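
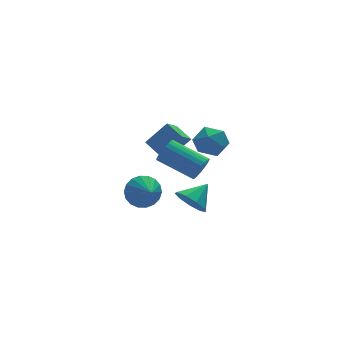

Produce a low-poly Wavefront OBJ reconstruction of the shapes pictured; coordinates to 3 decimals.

v 2.493 -1.978 2.901
v 3.104 -1.263 2.632
v 3.656 -3.037 2.728
v 4.267 -2.322 2.459
v 3.948 -2.371 3.382
v 3.229 -1.717 3.489
v 3.531 -2.583 1.871
v 2.812 -1.929 1.978
v 3.745 -1.637 1.996
v 4.003 -1.506 2.93
v 2.757 -2.794 2.43
v 3.015 -2.663 3.364
v 3.342 3.052 -1.406
v 2.597 2.494 -0.748
v 2.965 4.104 -0.941
v 2.22 3.546 -0.283
v 4.48 2.934 -0.217
v 3.735 2.376 0.441
v 4.103 3.986 0.248
v 3.358 3.428 0.906
v 2.005 -2.931 -0.785
v 2.528 -2.864 -1.563
v 3.095 -2.509 -0.015
v 2.231 -2.305 -1.449
v 1.828 -2.039 -1.024
v 1.508 -2.191 -0.487
v 1.42 -2.689 -0.09
v 1.606 -3.3 -0.018
v 1.978 -3.739 -0.305
v 2.363 -3.8 -0.816
v 2.58 -3.454 -1.313
v 1.471 1.964 -2.852
v 1.907 2.394 -2.049
v 1.509 0.836 -2.268
v 1.469 2.428 -1.955
v 1.031 2.37 -2.038
v 0.681 2.231 -2.283
v 0.486 2.04 -2.64
v 0.487 1.834 -3.039
v 0.683 1.653 -3.401
v 1.035 1.534 -3.655
v 1.473 1.5 -3.749
v 1.911 1.558 -3.665
v 2.261 1.696 -3.421
v 2.456 1.887 -3.063
v 2.455 2.094 -2.664
v 2.259 2.275 -2.302
v 2.296 -3.573 1.836
v 2.719 -3.509 2.402
v 1.428 -2.122 3.21
v 1.004 -2.187 2.644
v 2.823 -3.314 2.234
v 1.532 -1.928 3.043
v 2.847 -3.159 2.006
v 1.555 -1.773 2.814
v 2.786 -3.067 1.752
v 1.495 -1.681 2.56
v 2.651 -3.052 1.51
v 1.36 -1.666 2.319
v 2.462 -3.117 1.318
v 1.171 -1.73 2.127
v 2.248 -3.25 1.205
v 0.956 -1.864 2.014
v 2.041 -3.433 1.188
v 0.749 -2.047 1.996
v 1.872 -3.638 1.27
v 0.581 -2.251 2.078
v 1.768 -3.832 1.437
v 0.477 -2.446 2.246
v 1.745 -3.987 1.666
v 0.453 -2.601 2.474
v 1.805 -4.079 1.92
v 0.514 -2.693 2.728
v 1.94 -4.094 2.161
v 0.649 -2.708 2.97
v 2.129 -4.03 2.353
v 0.838 -2.643 3.162
v 2.344 -3.896 2.466
v 1.052 -2.51 3.275
v 2.551 -3.713 2.484
v 1.259 -2.327 3.292
f 1 12 6
f 1 6 2
f 1 2 8
f 1 8 11
f 1 11 12
f 2 6 10
f 6 12 5
f 12 11 3
f 11 8 7
f 8 2 9
f 4 10 5
f 4 5 3
f 4 3 7
f 4 7 9
f 4 9 10
f 5 10 6
f 3 5 12
f 7 3 11
f 9 7 8
f 10 9 2
f 14 16 13
f 17 14 13
f 13 16 15
f 15 17 13
f 14 20 16
f 18 14 17
f 18 20 14
f 16 20 15
f 19 17 15
f 15 20 19
f 19 18 17
f 20 18 19
f 22 21 24
f 22 24 23
f 24 21 25
f 24 25 23
f 25 21 26
f 25 26 23
f 26 21 27
f 26 27 23
f 27 21 28
f 27 28 23
f 28 21 29
f 28 29 23
f 29 21 30
f 29 30 23
f 30 21 31
f 30 31 23
f 31 21 22
f 31 22 23
f 33 32 35
f 33 35 34
f 35 32 36
f 35 36 34
f 36 32 37
f 36 37 34
f 37 32 38
f 37 38 34
f 38 32 39
f 38 39 34
f 39 32 40
f 39 40 34
f 40 32 41
f 40 41 34
f 41 32 42
f 41 42 34
f 42 32 43
f 42 43 34
f 43 32 44
f 43 44 34
f 44 32 45
f 44 45 34
f 45 32 46
f 45 46 34
f 46 32 47
f 46 47 34
f 47 32 33
f 47 33 34
f 49 48 52
f 49 52 50
f 50 52 53
f 50 53 51
f 52 48 54
f 52 54 53
f 53 54 55
f 53 55 51
f 54 48 56
f 54 56 55
f 55 56 57
f 55 57 51
f 56 48 58
f 56 58 57
f 57 58 59
f 57 59 51
f 58 48 60
f 58 60 59
f 59 60 61
f 59 61 51
f 60 48 62
f 60 62 61
f 61 62 63
f 61 63 51
f 62 48 64
f 62 64 63
f 63 64 65
f 63 65 51
f 64 48 66
f 64 66 65
f 65 66 67
f 65 67 51
f 66 48 68
f 66 68 67
f 67 68 69
f 67 69 51
f 68 48 70
f 68 70 69
f 69 70 71
f 69 71 51
f 70 48 72
f 70 72 71
f 71 72 73
f 71 73 51
f 72 48 74
f 72 74 73
f 73 74 75
f 73 75 51
f 74 48 76
f 74 76 75
f 75 76 77
f 75 77 51
f 76 48 78
f 76 78 77
f 77 78 79
f 77 79 51
f 78 48 80
f 78 80 79
f 79 80 81
f 79 81 51
f 80 48 49
f 80 49 81
f 81 49 50
f 81 50 51



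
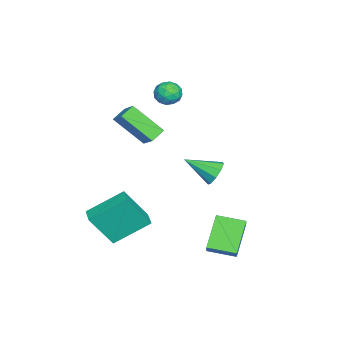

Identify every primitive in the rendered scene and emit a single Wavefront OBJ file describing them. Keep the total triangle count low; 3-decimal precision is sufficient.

v 0.809 1.624 0.496
v 1.191 1.948 1.027
v 0.931 0.156 1.304
v 0.703 1.965 1.133
v 0.265 1.823 0.94
v 0.081 1.587 0.54
v 0.238 1.369 0.119
v 0.662 1.27 -0.125
v 1.155 1.337 -0.079
v 1.486 1.538 0.237
v 1.5 1.779 0.674
v -3.456 -1.353 2.282
v -2.942 -1.36 2.824
v -4.218 -1.96 2.996
v -3.704 -1.967 3.538
v -4.032 -1.325 3.343
v -3.562 -0.95 2.901
v -3.598 -2.37 2.919
v -3.128 -1.995 2.477
v -3.03 -1.988 3.217
v -3.299 -1.343 3.479
v -3.861 -1.977 2.341
v -4.13 -1.332 2.603
v -3.132 -1.303 2.49
v -4.028 -2.017 3.33
v -4.221 -1.64 3.215
v -3.919 -1.644 3.534
v -3.496 -1.063 2.536
v -3.194 -1.066 2.854
v -3.835 -1.046 3.159
v -3.966 -2.254 2.966
v -3.664 -2.257 3.284
v -3.241 -1.676 2.286
v -2.939 -1.68 2.605
v -3.325 -2.274 2.661
v -2.882 -1.676 3.04
v -3.33 -2.033 3.46
v -3.268 -2.27 3.096
v -2.991 -2.05 2.836
v -3.04 -1.297 3.194
v -3.487 -1.654 3.614
v -3.68 -1.277 3.499
v -3.404 -1.056 3.24
v -3.092 -1.666 3.425
v -3.673 -1.666 2.206
v -4.12 -2.023 2.626
v -3.756 -2.264 2.58
v -3.48 -2.043 2.321
v -3.83 -1.287 2.36
v -4.278 -1.644 2.78
v -4.169 -1.27 2.984
v -3.892 -1.05 2.724
v -4.068 -1.654 2.395
v 1.64 -4.376 -2.499
v 0.874 -2.729 -1.348
v 1.198 -3.348 -4.264
v 0.432 -1.701 -3.113
v 2.468 -3.999 -2.487
v 1.702 -2.352 -1.336
v 2.026 -2.971 -4.252
v 1.26 -1.324 -3.101
v 2.384 1.543 -3.788
v 0.924 1.679 -2.548
v 2.338 2.947 -3.997
v 0.878 3.083 -2.757
v 2.942 1.657 -3.143
v 1.482 1.793 -1.903
v 2.896 3.061 -3.352
v 1.436 3.197 -2.112
v -1.274 -2.297 0.682
v -1.403 -3.82 2.078
v -1.942 -1.901 1.053
v -2.07 -3.424 2.448
v -0.49 -1.676 1.432
v -0.618 -3.199 2.827
v -1.157 -1.28 1.802
v -1.286 -2.803 3.198
f 2 1 4
f 2 4 3
f 4 1 5
f 4 5 3
f 5 1 6
f 5 6 3
f 6 1 7
f 6 7 3
f 7 1 8
f 7 8 3
f 8 1 9
f 8 9 3
f 9 1 10
f 9 10 3
f 10 1 11
f 10 11 3
f 11 1 2
f 11 2 3
f 12 49 28
f 49 23 52
f 28 52 17
f 49 52 28
f 12 28 24
f 28 17 29
f 24 29 13
f 28 29 24
f 12 24 33
f 24 13 34
f 33 34 19
f 24 34 33
f 12 33 45
f 33 19 48
f 45 48 22
f 33 48 45
f 12 45 49
f 45 22 53
f 49 53 23
f 45 53 49
f 13 29 40
f 29 17 43
f 40 43 21
f 29 43 40
f 17 52 30
f 52 23 51
f 30 51 16
f 52 51 30
f 23 53 50
f 53 22 46
f 50 46 14
f 53 46 50
f 22 48 47
f 48 19 35
f 47 35 18
f 48 35 47
f 19 34 39
f 34 13 36
f 39 36 20
f 34 36 39
f 15 41 27
f 41 21 42
f 27 42 16
f 41 42 27
f 15 27 25
f 27 16 26
f 25 26 14
f 27 26 25
f 15 25 32
f 25 14 31
f 32 31 18
f 25 31 32
f 15 32 37
f 32 18 38
f 37 38 20
f 32 38 37
f 15 37 41
f 37 20 44
f 41 44 21
f 37 44 41
f 16 42 30
f 42 21 43
f 30 43 17
f 42 43 30
f 14 26 50
f 26 16 51
f 50 51 23
f 26 51 50
f 18 31 47
f 31 14 46
f 47 46 22
f 31 46 47
f 20 38 39
f 38 18 35
f 39 35 19
f 38 35 39
f 21 44 40
f 44 20 36
f 40 36 13
f 44 36 40
f 55 57 54
f 58 55 54
f 54 57 56
f 56 58 54
f 55 61 57
f 59 55 58
f 59 61 55
f 57 61 56
f 60 58 56
f 56 61 60
f 60 59 58
f 61 59 60
f 63 65 62
f 66 63 62
f 62 65 64
f 64 66 62
f 63 69 65
f 67 63 66
f 67 69 63
f 65 69 64
f 68 66 64
f 64 69 68
f 68 67 66
f 69 67 68
f 71 73 70
f 74 71 70
f 70 73 72
f 72 74 70
f 71 77 73
f 75 71 74
f 75 77 71
f 73 77 72
f 76 74 72
f 72 77 76
f 76 75 74
f 77 75 76



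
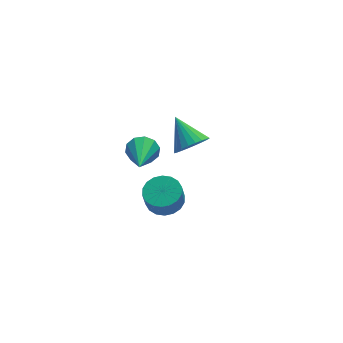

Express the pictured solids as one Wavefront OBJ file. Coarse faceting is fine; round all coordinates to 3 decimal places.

v 2.67 2.115 -0.436
v 3.628 2.208 -0.312
v 2.39 3.585 0.616
v 3.573 2.419 -0.621
v 3.38 2.584 -0.902
v 3.08 2.677 -1.113
v 2.717 2.685 -1.22
v 2.347 2.606 -1.208
v 2.026 2.452 -1.079
v 1.803 2.247 -0.851
v 1.713 2.022 -0.561
v 1.768 1.811 -0.252
v 1.96 1.646 0.029
v 2.261 1.553 0.24
v 2.623 1.545 0.347
v 2.993 1.624 0.335
v 3.314 1.778 0.206
v 3.537 1.983 -0.021
v -0.833 -3.183 1.966
v 0.021 -2.969 2.198
v -0.194 -3.164 3.166
v -1.047 -3.377 2.934
v -0.172 -2.614 2.227
v -0.386 -2.809 3.195
v -0.495 -2.372 2.204
v -0.71 -2.566 3.172
v -0.886 -2.29 2.134
v -1.1 -2.485 3.102
v -1.266 -2.385 2.031
v -1.48 -2.58 2.998
v -1.56 -2.638 1.915
v -1.774 -2.833 2.882
v -1.71 -2.999 1.809
v -1.924 -3.193 2.776
v -1.686 -3.396 1.734
v -1.901 -3.591 2.702
v -1.494 -3.751 1.705
v -1.708 -3.946 2.673
v -1.17 -3.994 1.728
v -1.385 -4.188 2.696
v -0.78 -4.075 1.798
v -0.994 -4.27 2.766
v -0.4 -3.98 1.902
v -0.614 -4.175 2.869
v -0.106 -3.727 2.018
v -0.32 -3.922 2.985
v 0.044 -3.367 2.124
v -0.17 -3.561 3.091
v 0.137 2.165 0.146
v 0.75 2.132 0.734
v -0.737 0.315 0.954
v 0.35 2.408 0.932
v -0.132 2.591 0.831
v -0.511 2.612 0.468
v -0.643 2.462 -0.018
v -0.477 2.198 -0.441
v -0.076 1.923 -0.64
v 0.406 1.74 -0.539
v 0.785 1.719 -0.176
v 0.916 1.869 0.31
f 2 1 4
f 2 4 3
f 4 1 5
f 4 5 3
f 5 1 6
f 5 6 3
f 6 1 7
f 6 7 3
f 7 1 8
f 7 8 3
f 8 1 9
f 8 9 3
f 9 1 10
f 9 10 3
f 10 1 11
f 10 11 3
f 11 1 12
f 11 12 3
f 12 1 13
f 12 13 3
f 13 1 14
f 13 14 3
f 14 1 15
f 14 15 3
f 15 1 16
f 15 16 3
f 16 1 17
f 16 17 3
f 17 1 18
f 17 18 3
f 18 1 2
f 18 2 3
f 20 19 23
f 20 23 21
f 21 23 24
f 21 24 22
f 23 19 25
f 23 25 24
f 24 25 26
f 24 26 22
f 25 19 27
f 25 27 26
f 26 27 28
f 26 28 22
f 27 19 29
f 27 29 28
f 28 29 30
f 28 30 22
f 29 19 31
f 29 31 30
f 30 31 32
f 30 32 22
f 31 19 33
f 31 33 32
f 32 33 34
f 32 34 22
f 33 19 35
f 33 35 34
f 34 35 36
f 34 36 22
f 35 19 37
f 35 37 36
f 36 37 38
f 36 38 22
f 37 19 39
f 37 39 38
f 38 39 40
f 38 40 22
f 39 19 41
f 39 41 40
f 40 41 42
f 40 42 22
f 41 19 43
f 41 43 42
f 42 43 44
f 42 44 22
f 43 19 45
f 43 45 44
f 44 45 46
f 44 46 22
f 45 19 47
f 45 47 46
f 46 47 48
f 46 48 22
f 47 19 20
f 47 20 48
f 48 20 21
f 48 21 22
f 50 49 52
f 50 52 51
f 52 49 53
f 52 53 51
f 53 49 54
f 53 54 51
f 54 49 55
f 54 55 51
f 55 49 56
f 55 56 51
f 56 49 57
f 56 57 51
f 57 49 58
f 57 58 51
f 58 49 59
f 58 59 51
f 59 49 60
f 59 60 51
f 60 49 50
f 60 50 51



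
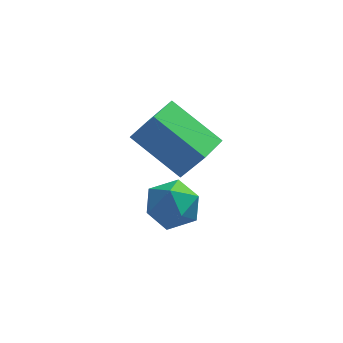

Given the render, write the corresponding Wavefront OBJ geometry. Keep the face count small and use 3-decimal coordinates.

v -4.049 -3.555 3.997
v -3.299 -3.785 5.192
v -3.541 -2.474 3.886
v -2.791 -2.704 5.081
v -2.469 -4.416 2.839
v -1.719 -4.646 4.034
v -1.961 -3.335 2.728
v -1.211 -3.565 3.923
v -3.489 -3.488 1.385
v -3.033 -2.953 0.675
v -2.427 -4.687 1.165
v -1.971 -4.152 0.455
v -1.917 -3.864 1.409
v -2.573 -3.122 1.545
v -2.887 -4.518 0.295
v -3.543 -3.776 0.431
v -2.661 -3.59 0.001
v -2.061 -3.186 0.69
v -3.399 -4.454 1.15
v -2.799 -4.05 1.839
f 2 4 1
f 5 2 1
f 1 4 3
f 3 5 1
f 2 8 4
f 6 2 5
f 6 8 2
f 4 8 3
f 7 5 3
f 3 8 7
f 7 6 5
f 8 6 7
f 9 20 14
f 9 14 10
f 9 10 16
f 9 16 19
f 9 19 20
f 10 14 18
f 14 20 13
f 20 19 11
f 19 16 15
f 16 10 17
f 12 18 13
f 12 13 11
f 12 11 15
f 12 15 17
f 12 17 18
f 13 18 14
f 11 13 20
f 15 11 19
f 17 15 16
f 18 17 10



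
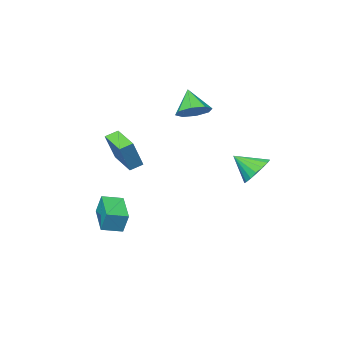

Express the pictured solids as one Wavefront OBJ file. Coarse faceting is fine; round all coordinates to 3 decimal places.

v 0.793 -3.904 -3.961
v 0.694 -3.457 -2.691
v 1.691 -1.999 -4.562
v 1.592 -1.552 -3.293
v 1.948 -4.368 -3.707
v 1.849 -3.921 -2.438
v 2.846 -2.463 -4.309
v 2.747 -2.016 -3.039
v -4.26 2.316 0.068
v -3.59 3.143 0.305
v -3.38 1.304 1.112
v -3.969 3.182 0.662
v -4.414 3.023 0.883
v -4.824 2.702 0.917
v -5.104 2.293 0.757
v -5.192 1.889 0.439
v -5.066 1.582 0.036
v -4.755 1.444 -0.36
v -4.331 1.506 -0.658
v -3.891 1.753 -0.789
v -3.535 2.129 -0.724
v -3.346 2.548 -0.478
v -3.366 2.914 -0.107
v -3.755 -2.939 3.245
v -2.699 -2.922 3.471
v -4.045 -3.941 4.675
v -3.108 -2.298 3.825
v -3.896 -2.049 3.839
v -4.602 -2.322 3.505
v -4.811 -2.956 3.019
v -4.401 -3.581 2.664
v -3.613 -3.83 2.65
v -2.908 -3.557 2.984
v -0.671 -4.991 0.206
v 0.203 -4.687 2.058
v -0.424 -3.114 -0.219
v 0.45 -2.81 1.633
v 0.11 -5.17 -0.133
v 0.984 -4.866 1.719
v 0.357 -3.293 -0.558
v 1.231 -2.989 1.294
f 2 4 1
f 5 2 1
f 1 4 3
f 3 5 1
f 2 8 4
f 6 2 5
f 6 8 2
f 4 8 3
f 7 5 3
f 3 8 7
f 7 6 5
f 8 6 7
f 10 9 12
f 10 12 11
f 12 9 13
f 12 13 11
f 13 9 14
f 13 14 11
f 14 9 15
f 14 15 11
f 15 9 16
f 15 16 11
f 16 9 17
f 16 17 11
f 17 9 18
f 17 18 11
f 18 9 19
f 18 19 11
f 19 9 20
f 19 20 11
f 20 9 21
f 20 21 11
f 21 9 22
f 21 22 11
f 22 9 23
f 22 23 11
f 23 9 10
f 23 10 11
f 25 24 27
f 25 27 26
f 27 24 28
f 27 28 26
f 28 24 29
f 28 29 26
f 29 24 30
f 29 30 26
f 30 24 31
f 30 31 26
f 31 24 32
f 31 32 26
f 32 24 33
f 32 33 26
f 33 24 25
f 33 25 26
f 35 37 34
f 38 35 34
f 34 37 36
f 36 38 34
f 35 41 37
f 39 35 38
f 39 41 35
f 37 41 36
f 40 38 36
f 36 41 40
f 40 39 38
f 41 39 40



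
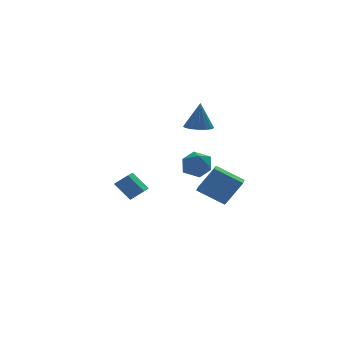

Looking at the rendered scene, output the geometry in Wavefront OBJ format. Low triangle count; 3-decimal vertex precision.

v -4.094 -4.644 -0.579
v -4.849 -3.918 0.564
v -3.354 -3.409 -0.874
v -4.109 -2.683 0.269
v -3.331 -4.937 0.111
v -4.086 -4.211 1.254
v -2.591 -3.702 -0.184
v -3.346 -2.976 0.959
v 3.208 2.773 2.217
v 3.978 3.384 2.101
v 3.392 2.927 4.263
v 3.567 3.69 2.115
v 3.059 3.75 2.157
v 2.592 3.548 2.214
v 2.289 3.138 2.272
v 2.233 2.631 2.316
v 2.438 2.161 2.333
v 2.849 1.856 2.319
v 3.356 1.796 2.277
v 3.824 1.998 2.22
v 4.126 2.407 2.162
v 4.183 2.915 2.118
v 3.82 -0.227 -3.682
v 2.259 0.761 -2.563
v 4.442 1.008 -3.904
v 2.881 1.995 -2.785
v 4.959 -0.475 -1.875
v 3.398 0.512 -0.756
v 5.581 0.759 -2.097
v 4.02 1.747 -0.978
v 1.512 -0.698 1.377
v 2.111 -0.416 0.468
v 0.849 -2.144 0.492
v 1.448 -1.862 -0.417
v 1.971 -2.23 0.508
v 2.381 -1.337 1.055
v 0.579 -1.223 -0.095
v 0.989 -0.33 0.452
v 1.534 -0.74 -0.442
v 2.394 -1.363 -0.07
v 0.566 -1.197 1.03
v 1.426 -1.82 1.402
f 2 4 1
f 5 2 1
f 1 4 3
f 3 5 1
f 2 8 4
f 6 2 5
f 6 8 2
f 4 8 3
f 7 5 3
f 3 8 7
f 7 6 5
f 8 6 7
f 10 9 12
f 10 12 11
f 12 9 13
f 12 13 11
f 13 9 14
f 13 14 11
f 14 9 15
f 14 15 11
f 15 9 16
f 15 16 11
f 16 9 17
f 16 17 11
f 17 9 18
f 17 18 11
f 18 9 19
f 18 19 11
f 19 9 20
f 19 20 11
f 20 9 21
f 20 21 11
f 21 9 22
f 21 22 11
f 22 9 10
f 22 10 11
f 24 26 23
f 27 24 23
f 23 26 25
f 25 27 23
f 24 30 26
f 28 24 27
f 28 30 24
f 26 30 25
f 29 27 25
f 25 30 29
f 29 28 27
f 30 28 29
f 31 42 36
f 31 36 32
f 31 32 38
f 31 38 41
f 31 41 42
f 32 36 40
f 36 42 35
f 42 41 33
f 41 38 37
f 38 32 39
f 34 40 35
f 34 35 33
f 34 33 37
f 34 37 39
f 34 39 40
f 35 40 36
f 33 35 42
f 37 33 41
f 39 37 38
f 40 39 32



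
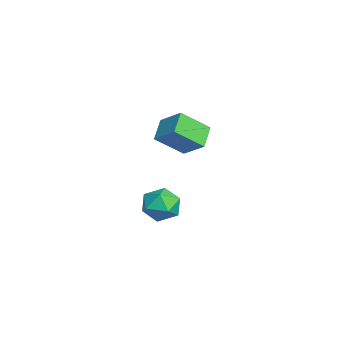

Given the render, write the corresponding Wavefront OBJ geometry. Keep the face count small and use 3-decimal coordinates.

v 2.531 2.758 -3.399
v 3.002 2.4 -2.943
v 1.638 2.02 -3.057
v 2.109 1.662 -2.601
v 1.9 2.363 -2.448
v 2.452 2.819 -2.659
v 2.188 1.601 -3.341
v 2.74 2.057 -3.552
v 2.789 1.685 -2.906
v 2.612 2.156 -2.355
v 2.028 2.264 -3.645
v 1.851 2.735 -3.094
v 2.643 3.124 0.363
v 2.831 2.172 1.135
v 3.243 3.719 0.951
v 3.43 2.768 1.724
v 3.37 2.872 -0.124
v 3.557 1.921 0.649
v 3.969 3.468 0.465
v 4.157 2.516 1.237
f 1 12 6
f 1 6 2
f 1 2 8
f 1 8 11
f 1 11 12
f 2 6 10
f 6 12 5
f 12 11 3
f 11 8 7
f 8 2 9
f 4 10 5
f 4 5 3
f 4 3 7
f 4 7 9
f 4 9 10
f 5 10 6
f 3 5 12
f 7 3 11
f 9 7 8
f 10 9 2
f 14 16 13
f 17 14 13
f 13 16 15
f 15 17 13
f 14 20 16
f 18 14 17
f 18 20 14
f 16 20 15
f 19 17 15
f 15 20 19
f 19 18 17
f 20 18 19



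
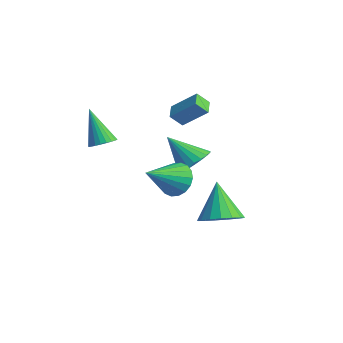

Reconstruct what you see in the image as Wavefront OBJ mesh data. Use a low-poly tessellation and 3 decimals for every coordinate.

v 0.676 0.942 -3.342
v 1.491 1.366 -2.973
v -0.296 1.378 -1.698
v 1.271 1.72 -3.198
v 0.914 1.896 -3.455
v 0.503 1.853 -3.687
v 0.131 1.602 -3.84
v -0.115 1.199 -3.879
v -0.18 0.737 -3.795
v -0.049 0.322 -3.607
v 0.248 0.049 -3.359
v 0.643 -0.019 -3.107
v 1.046 0.132 -2.909
v 1.364 0.469 -2.81
v 1.525 0.914 -2.833
v -4.613 1.924 0.806
v -3.717 2.653 1.763
v -4.419 2.451 0.223
v -3.523 3.18 1.18
v -3.977 1.44 0.58
v -3.081 2.169 1.537
v -3.783 1.967 -0.003
v -2.887 2.696 0.954
v -3.365 2.322 -2.199
v -2.759 2.562 -1.564
v -4.435 1.598 -0.901
v -2.982 2.867 -1.579
v -3.272 3.077 -1.7
v -3.578 3.157 -1.908
v -3.847 3.093 -2.166
v -4.033 2.895 -2.43
v -4.104 2.598 -2.653
v -4.047 2.253 -2.798
v -3.871 1.92 -2.84
v -3.609 1.657 -2.77
v -3.304 1.508 -2.602
v -3.01 1.5 -2.364
v -2.778 1.634 -2.097
v -2.647 1.887 -1.848
v -2.64 2.215 -1.66
v -2.712 -2.629 0.665
v -2.251 -2.296 0.936
v -3.608 -2.731 2.315
v -2.403 -2.117 0.865
v -2.603 -2.016 0.763
v -2.819 -2.008 0.646
v -3.019 -2.095 0.532
v -3.172 -2.263 0.438
v -3.255 -2.487 0.379
v -3.255 -2.732 0.364
v -3.173 -2.962 0.394
v -3.021 -3.141 0.466
v -2.821 -3.242 0.568
v -2.605 -3.249 0.685
v -2.405 -3.163 0.799
v -2.252 -2.995 0.892
v -2.169 -2.771 0.951
v -2.168 -2.526 0.967
v 1.449 -1.762 0.182
v 2.246 -1.837 -0.132
v 1.671 -3.318 1.118
v 2.3 -1.636 0.189
v 2.185 -1.46 0.509
v 1.924 -1.344 0.764
v 1.57 -1.31 0.904
v 1.191 -1.366 0.901
v 0.863 -1.501 0.755
v 0.652 -1.687 0.496
v 0.598 -1.887 0.175
v 0.713 -2.063 -0.145
v 0.973 -2.18 -0.4
v 1.328 -2.213 -0.54
v 1.707 -2.157 -0.537
v 2.034 -2.023 -0.391
f 2 1 4
f 2 4 3
f 4 1 5
f 4 5 3
f 5 1 6
f 5 6 3
f 6 1 7
f 6 7 3
f 7 1 8
f 7 8 3
f 8 1 9
f 8 9 3
f 9 1 10
f 9 10 3
f 10 1 11
f 10 11 3
f 11 1 12
f 11 12 3
f 12 1 13
f 12 13 3
f 13 1 14
f 13 14 3
f 14 1 15
f 14 15 3
f 15 1 2
f 15 2 3
f 17 19 16
f 20 17 16
f 16 19 18
f 18 20 16
f 17 23 19
f 21 17 20
f 21 23 17
f 19 23 18
f 22 20 18
f 18 23 22
f 22 21 20
f 23 21 22
f 25 24 27
f 25 27 26
f 27 24 28
f 27 28 26
f 28 24 29
f 28 29 26
f 29 24 30
f 29 30 26
f 30 24 31
f 30 31 26
f 31 24 32
f 31 32 26
f 32 24 33
f 32 33 26
f 33 24 34
f 33 34 26
f 34 24 35
f 34 35 26
f 35 24 36
f 35 36 26
f 36 24 37
f 36 37 26
f 37 24 38
f 37 38 26
f 38 24 39
f 38 39 26
f 39 24 40
f 39 40 26
f 40 24 25
f 40 25 26
f 42 41 44
f 42 44 43
f 44 41 45
f 44 45 43
f 45 41 46
f 45 46 43
f 46 41 47
f 46 47 43
f 47 41 48
f 47 48 43
f 48 41 49
f 48 49 43
f 49 41 50
f 49 50 43
f 50 41 51
f 50 51 43
f 51 41 52
f 51 52 43
f 52 41 53
f 52 53 43
f 53 41 54
f 53 54 43
f 54 41 55
f 54 55 43
f 55 41 56
f 55 56 43
f 56 41 57
f 56 57 43
f 57 41 58
f 57 58 43
f 58 41 42
f 58 42 43
f 60 59 62
f 60 62 61
f 62 59 63
f 62 63 61
f 63 59 64
f 63 64 61
f 64 59 65
f 64 65 61
f 65 59 66
f 65 66 61
f 66 59 67
f 66 67 61
f 67 59 68
f 67 68 61
f 68 59 69
f 68 69 61
f 69 59 70
f 69 70 61
f 70 59 71
f 70 71 61
f 71 59 72
f 71 72 61
f 72 59 73
f 72 73 61
f 73 59 74
f 73 74 61
f 74 59 60
f 74 60 61



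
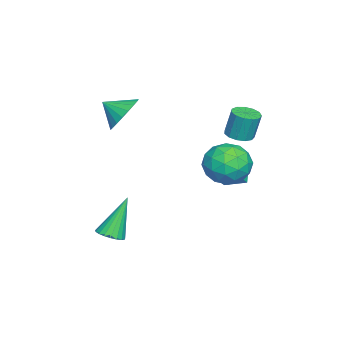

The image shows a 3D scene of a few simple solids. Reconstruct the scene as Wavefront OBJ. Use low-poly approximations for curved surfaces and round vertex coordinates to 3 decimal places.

v 0.373 4.271 -0.129
v 1.292 4.148 -0.688
v 0.708 2.792 0.748
v 1.627 2.669 0.189
v 1.535 3.472 0.91
v 1.328 4.386 0.368
v 0.672 2.554 -0.308
v 0.465 3.468 -0.85
v 1.477 3.087 -0.798
v 2.011 3.654 -0.046
v -0.011 3.286 0.106
v 0.523 3.853 0.858
v 0.803 4.34 -0.486
v 1.197 2.6 0.546
v 1.143 3.072 0.969
v 1.683 3 0.641
v 0.824 4.479 0.135
v 1.365 4.407 -0.193
v 1.507 4.009 0.746
v 0.635 2.533 0.253
v 1.176 2.461 -0.075
v 0.317 3.94 -0.581
v 0.857 3.868 -0.909
v 0.493 2.931 -0.686
v 1.452 3.644 -0.879
v 1.649 2.774 -0.363
v 1.088 2.706 -0.656
v 0.966 3.244 -0.974
v 1.766 3.977 -0.436
v 1.963 3.107 0.079
v 1.908 3.579 0.503
v 1.787 4.117 0.184
v 1.875 3.353 -0.501
v 0.037 3.833 -0.019
v 0.234 2.963 0.496
v 0.213 2.823 -0.124
v 0.092 3.361 -0.443
v 0.351 4.166 0.423
v 0.548 3.296 0.939
v 1.034 3.696 1.034
v 0.912 4.234 0.716
v 0.125 3.587 0.561
v 2.673 -0.895 -3.825
v 3.257 -0.951 -3.571
v 1.927 -0.385 -1.995
v 3.253 -0.695 -3.644
v 3.149 -0.474 -3.748
v 2.962 -0.325 -3.865
v 2.725 -0.275 -3.976
v 2.479 -0.332 -4.06
v 2.267 -0.486 -4.104
v 2.124 -0.711 -4.099
v 2.077 -0.968 -4.047
v 2.133 -1.212 -3.956
v 2.282 -1.401 -3.843
v 2.498 -1.502 -3.727
v 2.745 -1.499 -3.627
v 2.979 -1.391 -3.562
v 3.161 -1.197 -3.542
v -0.898 -1.376 1.233
v -0.205 -0.984 1.822
v -0.882 -2.324 1.847
v -0.552 -0.868 2.01
v -0.96 -0.84 2.063
v -1.356 -0.904 1.973
v -1.673 -1.05 1.755
v -1.856 -1.253 1.447
v -1.874 -1.476 1.102
v -1.722 -1.682 0.779
v -1.428 -1.836 0.535
v -1.042 -1.909 0.412
v -0.631 -1.891 0.431
v -0.267 -1.783 0.588
v -0.011 -1.605 0.857
v 0.091 -1.387 1.191
v 0.023 -1.167 1.532
v -3.256 2.338 -2.482
v -2.524 1.964 -1.594
v -3.167 3.345 -2.132
v -2.435 2.971 -1.243
v -2.385 2.489 -3.137
v -1.653 2.115 -2.248
v -2.296 3.496 -2.786
v -1.564 3.122 -1.898
v -1.848 3.237 0.251
v -1.337 3.615 0.176
v -1.361 3.901 1.454
v -1.872 3.523 1.529
v -1.626 3.824 0.124
v -1.65 4.109 1.402
v -1.986 3.847 0.112
v -2.01 4.132 1.391
v -2.302 3.676 0.144
v -2.326 3.961 1.423
v -2.474 3.366 0.21
v -2.498 3.651 1.489
v -2.447 3.015 0.289
v -2.471 3.3 1.568
v -2.23 2.735 0.356
v -2.254 3.02 1.634
v -1.891 2.614 0.389
v -1.916 2.899 1.667
v -1.539 2.691 0.378
v -1.563 2.977 1.657
v -1.285 2.942 0.327
v -1.309 3.227 1.606
v -1.21 3.287 0.252
v -1.234 3.572 1.53
f 1 38 17
f 38 12 41
f 17 41 6
f 38 41 17
f 1 17 13
f 17 6 18
f 13 18 2
f 17 18 13
f 1 13 22
f 13 2 23
f 22 23 8
f 13 23 22
f 1 22 34
f 22 8 37
f 34 37 11
f 22 37 34
f 1 34 38
f 34 11 42
f 38 42 12
f 34 42 38
f 2 18 29
f 18 6 32
f 29 32 10
f 18 32 29
f 6 41 19
f 41 12 40
f 19 40 5
f 41 40 19
f 12 42 39
f 42 11 35
f 39 35 3
f 42 35 39
f 11 37 36
f 37 8 24
f 36 24 7
f 37 24 36
f 8 23 28
f 23 2 25
f 28 25 9
f 23 25 28
f 4 30 16
f 30 10 31
f 16 31 5
f 30 31 16
f 4 16 14
f 16 5 15
f 14 15 3
f 16 15 14
f 4 14 21
f 14 3 20
f 21 20 7
f 14 20 21
f 4 21 26
f 21 7 27
f 26 27 9
f 21 27 26
f 4 26 30
f 26 9 33
f 30 33 10
f 26 33 30
f 5 31 19
f 31 10 32
f 19 32 6
f 31 32 19
f 3 15 39
f 15 5 40
f 39 40 12
f 15 40 39
f 7 20 36
f 20 3 35
f 36 35 11
f 20 35 36
f 9 27 28
f 27 7 24
f 28 24 8
f 27 24 28
f 10 33 29
f 33 9 25
f 29 25 2
f 33 25 29
f 44 43 46
f 44 46 45
f 46 43 47
f 46 47 45
f 47 43 48
f 47 48 45
f 48 43 49
f 48 49 45
f 49 43 50
f 49 50 45
f 50 43 51
f 50 51 45
f 51 43 52
f 51 52 45
f 52 43 53
f 52 53 45
f 53 43 54
f 53 54 45
f 54 43 55
f 54 55 45
f 55 43 56
f 55 56 45
f 56 43 57
f 56 57 45
f 57 43 58
f 57 58 45
f 58 43 59
f 58 59 45
f 59 43 44
f 59 44 45
f 61 60 63
f 61 63 62
f 63 60 64
f 63 64 62
f 64 60 65
f 64 65 62
f 65 60 66
f 65 66 62
f 66 60 67
f 66 67 62
f 67 60 68
f 67 68 62
f 68 60 69
f 68 69 62
f 69 60 70
f 69 70 62
f 70 60 71
f 70 71 62
f 71 60 72
f 71 72 62
f 72 60 73
f 72 73 62
f 73 60 74
f 73 74 62
f 74 60 75
f 74 75 62
f 75 60 76
f 75 76 62
f 76 60 61
f 76 61 62
f 78 80 77
f 81 78 77
f 77 80 79
f 79 81 77
f 78 84 80
f 82 78 81
f 82 84 78
f 80 84 79
f 83 81 79
f 79 84 83
f 83 82 81
f 84 82 83
f 86 85 89
f 86 89 87
f 87 89 90
f 87 90 88
f 89 85 91
f 89 91 90
f 90 91 92
f 90 92 88
f 91 85 93
f 91 93 92
f 92 93 94
f 92 94 88
f 93 85 95
f 93 95 94
f 94 95 96
f 94 96 88
f 95 85 97
f 95 97 96
f 96 97 98
f 96 98 88
f 97 85 99
f 97 99 98
f 98 99 100
f 98 100 88
f 99 85 101
f 99 101 100
f 100 101 102
f 100 102 88
f 101 85 103
f 101 103 102
f 102 103 104
f 102 104 88
f 103 85 105
f 103 105 104
f 104 105 106
f 104 106 88
f 105 85 107
f 105 107 106
f 106 107 108
f 106 108 88
f 107 85 86
f 107 86 108
f 108 86 87
f 108 87 88



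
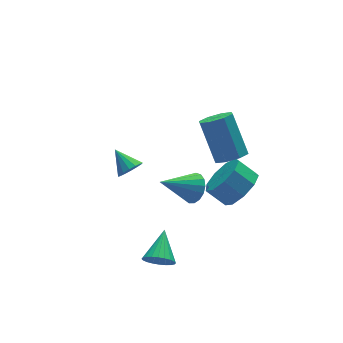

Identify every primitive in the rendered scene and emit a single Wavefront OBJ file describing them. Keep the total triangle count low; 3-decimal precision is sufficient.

v 3.346 -1.643 1.769
v 3.818 -1.191 1.443
v 3.726 0.015 2.986
v 3.254 -0.437 3.311
v 3.287 -1.072 1.318
v 3.195 0.134 2.861
v 2.79 -1.287 1.457
v 2.698 -0.081 3
v 2.619 -1.711 1.779
v 2.527 -0.505 3.321
v 2.874 -2.095 2.094
v 2.782 -0.889 3.637
v 3.405 -2.214 2.219
v 3.313 -1.008 3.762
v 3.902 -1.999 2.08
v 3.81 -0.793 3.623
v 4.073 -1.575 1.759
v 3.981 -0.369 3.301
v 3.484 -2.299 0.205
v 4.057 -1.531 0
v 3.488 -0.933 0.649
v 2.916 -1.701 0.855
v 3.543 -1.554 -0.429
v 2.974 -0.956 0.22
v 3.001 -1.926 -0.561
v 2.432 -1.328 0.088
v 2.685 -2.472 -0.335
v 2.117 -1.875 0.315
v 2.744 -2.938 0.144
v 2.175 -2.34 0.794
v 3.149 -3.104 0.652
v 2.58 -2.506 1.301
v 3.711 -2.893 0.951
v 3.142 -2.296 1.6
v 4.167 -2.405 0.901
v 3.598 -1.807 1.55
v 4.304 -1.867 0.525
v 3.735 -1.269 1.175
v -0.561 -3.168 -1.82
v -0.275 -3.624 -1.42
v 0.201 -2.112 -1.16
v -0.107 -3.619 -1.621
v -0.008 -3.546 -1.852
v 0.006 -3.416 -2.078
v -0.066 -3.248 -2.264
v -0.213 -3.067 -2.383
v -0.413 -2.902 -2.417
v -0.635 -2.778 -2.359
v -0.847 -2.713 -2.219
v -1.014 -2.717 -2.019
v -1.113 -2.79 -1.788
v -1.127 -2.921 -1.562
v -1.056 -3.089 -1.375
v -0.909 -3.27 -1.256
v -0.708 -3.435 -1.223
v -0.486 -3.559 -1.281
v 0.665 2.071 -1.321
v 1.038 1.887 -0.889
v 0.415 3.029 -0.699
v 1.214 2.057 -1.08
v 1.243 2.231 -1.336
v 1.117 2.362 -1.588
v 0.87 2.415 -1.768
v 0.568 2.375 -1.829
v 0.292 2.255 -1.754
v 0.116 2.085 -1.563
v 0.087 1.911 -1.307
v 0.213 1.78 -1.055
v 0.46 1.727 -0.875
v 0.762 1.766 -0.814
v 1.631 -1.789 0.644
v 1.957 -1.319 1.065
v 0.229 -1.651 1.576
v 1.816 -1.127 0.823
v 1.632 -1.086 0.54
v 1.448 -1.207 0.281
v 1.306 -1.46 0.105
v 1.238 -1.789 0.053
v 1.261 -2.118 0.135
v 1.369 -2.371 0.335
v 1.536 -2.491 0.605
v 1.726 -2.45 0.884
v 1.894 -2.258 1.108
v 2.002 -1.958 1.226
v 2.024 -1.619 1.21
f 2 1 5
f 2 5 3
f 3 5 6
f 3 6 4
f 5 1 7
f 5 7 6
f 6 7 8
f 6 8 4
f 7 1 9
f 7 9 8
f 8 9 10
f 8 10 4
f 9 1 11
f 9 11 10
f 10 11 12
f 10 12 4
f 11 1 13
f 11 13 12
f 12 13 14
f 12 14 4
f 13 1 15
f 13 15 14
f 14 15 16
f 14 16 4
f 15 1 17
f 15 17 16
f 16 17 18
f 16 18 4
f 17 1 2
f 17 2 18
f 18 2 3
f 18 3 4
f 20 19 23
f 20 23 21
f 21 23 24
f 21 24 22
f 23 19 25
f 23 25 24
f 24 25 26
f 24 26 22
f 25 19 27
f 25 27 26
f 26 27 28
f 26 28 22
f 27 19 29
f 27 29 28
f 28 29 30
f 28 30 22
f 29 19 31
f 29 31 30
f 30 31 32
f 30 32 22
f 31 19 33
f 31 33 32
f 32 33 34
f 32 34 22
f 33 19 35
f 33 35 34
f 34 35 36
f 34 36 22
f 35 19 37
f 35 37 36
f 36 37 38
f 36 38 22
f 37 19 20
f 37 20 38
f 38 20 21
f 38 21 22
f 40 39 42
f 40 42 41
f 42 39 43
f 42 43 41
f 43 39 44
f 43 44 41
f 44 39 45
f 44 45 41
f 45 39 46
f 45 46 41
f 46 39 47
f 46 47 41
f 47 39 48
f 47 48 41
f 48 39 49
f 48 49 41
f 49 39 50
f 49 50 41
f 50 39 51
f 50 51 41
f 51 39 52
f 51 52 41
f 52 39 53
f 52 53 41
f 53 39 54
f 53 54 41
f 54 39 55
f 54 55 41
f 55 39 56
f 55 56 41
f 56 39 40
f 56 40 41
f 58 57 60
f 58 60 59
f 60 57 61
f 60 61 59
f 61 57 62
f 61 62 59
f 62 57 63
f 62 63 59
f 63 57 64
f 63 64 59
f 64 57 65
f 64 65 59
f 65 57 66
f 65 66 59
f 66 57 67
f 66 67 59
f 67 57 68
f 67 68 59
f 68 57 69
f 68 69 59
f 69 57 70
f 69 70 59
f 70 57 58
f 70 58 59
f 72 71 74
f 72 74 73
f 74 71 75
f 74 75 73
f 75 71 76
f 75 76 73
f 76 71 77
f 76 77 73
f 77 71 78
f 77 78 73
f 78 71 79
f 78 79 73
f 79 71 80
f 79 80 73
f 80 71 81
f 80 81 73
f 81 71 82
f 81 82 73
f 82 71 83
f 82 83 73
f 83 71 84
f 83 84 73
f 84 71 85
f 84 85 73
f 85 71 72
f 85 72 73



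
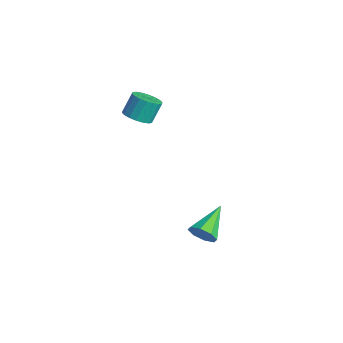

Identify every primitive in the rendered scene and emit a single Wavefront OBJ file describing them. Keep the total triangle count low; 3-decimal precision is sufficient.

v 3.621 -0.869 -2.971
v 4.215 -0.722 -2.52
v 2.659 0.609 -2.189
v 4.243 -0.436 -3.026
v 3.907 -0.404 -3.5
v 3.403 -0.645 -3.664
v 3.027 -1.017 -3.422
v 2.999 -1.303 -2.916
v 3.336 -1.335 -2.443
v 3.839 -1.094 -2.279
v -0.843 -1.974 2.673
v -0.487 -2.538 3.057
v -0.642 -1.931 4.092
v -0.997 -1.366 3.707
v -0.229 -2.329 2.973
v -0.384 -1.722 4.008
v -0.093 -2.05 2.829
v -0.247 -1.442 3.864
v -0.105 -1.755 2.655
v -0.259 -1.148 3.689
v -0.263 -1.504 2.483
v -0.417 -0.896 3.518
v -0.536 -1.346 2.35
v -0.69 -0.738 3.385
v -0.87 -1.312 2.28
v -1.024 -0.704 3.315
v -1.198 -1.409 2.288
v -1.353 -0.802 3.323
v -1.456 -1.618 2.372
v -1.611 -1.011 3.407
v -1.593 -1.898 2.516
v -1.747 -1.29 3.551
v -1.581 -2.192 2.691
v -1.735 -1.585 3.725
v -1.423 -2.444 2.862
v -1.577 -1.836 3.897
v -1.15 -2.602 2.995
v -1.304 -1.994 4.03
v -0.816 -2.636 3.065
v -0.97 -2.028 4.1
f 2 1 4
f 2 4 3
f 4 1 5
f 4 5 3
f 5 1 6
f 5 6 3
f 6 1 7
f 6 7 3
f 7 1 8
f 7 8 3
f 8 1 9
f 8 9 3
f 9 1 10
f 9 10 3
f 10 1 2
f 10 2 3
f 12 11 15
f 12 15 13
f 13 15 16
f 13 16 14
f 15 11 17
f 15 17 16
f 16 17 18
f 16 18 14
f 17 11 19
f 17 19 18
f 18 19 20
f 18 20 14
f 19 11 21
f 19 21 20
f 20 21 22
f 20 22 14
f 21 11 23
f 21 23 22
f 22 23 24
f 22 24 14
f 23 11 25
f 23 25 24
f 24 25 26
f 24 26 14
f 25 11 27
f 25 27 26
f 26 27 28
f 26 28 14
f 27 11 29
f 27 29 28
f 28 29 30
f 28 30 14
f 29 11 31
f 29 31 30
f 30 31 32
f 30 32 14
f 31 11 33
f 31 33 32
f 32 33 34
f 32 34 14
f 33 11 35
f 33 35 34
f 34 35 36
f 34 36 14
f 35 11 37
f 35 37 36
f 36 37 38
f 36 38 14
f 37 11 39
f 37 39 38
f 38 39 40
f 38 40 14
f 39 11 12
f 39 12 40
f 40 12 13
f 40 13 14



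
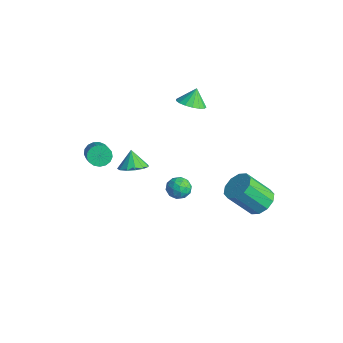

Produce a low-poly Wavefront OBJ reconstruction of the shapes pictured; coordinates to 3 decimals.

v 1.462 -0.418 -0.963
v 2.036 0.044 -1.21
v 2.244 -1.404 -0.99
v 2.818 -0.942 -1.237
v 2.546 -0.871 -0.512
v 2.063 -0.261 -0.495
v 2.217 -1.099 -1.705
v 1.734 -0.489 -1.688
v 2.503 -0.376 -1.669
v 2.707 -0.235 -0.931
v 1.573 -1.125 -1.269
v 1.777 -0.984 -0.531
v 1.68 -0.1 -1.084
v 2.6 -1.26 -1.116
v 2.44 -1.218 -0.69
v 2.778 -0.946 -0.835
v 1.696 -0.28 -0.664
v 2.034 -0.008 -0.809
v 2.334 -0.546 -0.398
v 2.246 -1.352 -1.391
v 2.584 -1.08 -1.536
v 1.502 -0.414 -1.365
v 1.84 -0.142 -1.51
v 1.946 -0.814 -1.802
v 2.292 -0.076 -1.499
v 2.752 -0.655 -1.515
v 2.399 -0.747 -1.79
v 2.115 -0.389 -1.78
v 2.412 0.007 -1.065
v 2.872 -0.572 -1.081
v 2.712 -0.531 -0.655
v 2.428 -0.172 -0.645
v 2.687 -0.24 -1.335
v 1.408 -0.788 -1.119
v 1.868 -1.367 -1.135
v 1.852 -1.188 -1.555
v 1.568 -0.829 -1.545
v 1.528 -0.705 -0.685
v 1.988 -1.284 -0.701
v 2.165 -0.971 -0.42
v 1.881 -0.613 -0.41
v 1.593 -1.12 -0.865
v -0.813 -1.924 -0.983
v -0.348 -2.602 -0.592
v -1.387 -1.716 0.063
v -0.069 -2.177 -0.524
v -0.027 -1.671 -0.601
v -0.234 -1.246 -0.799
v -0.625 -1.036 -1.056
v -1.076 -1.108 -1.289
v -1.444 -1.439 -1.425
v -1.611 -1.924 -1.42
v -1.525 -2.408 -1.277
v -1.213 -2.739 -1.04
v -0.774 -2.811 -0.785
v -3.414 3.513 0.422
v -2.637 3.139 0.796
v -3.646 4.047 1.438
v -2.496 3.529 0.623
v -2.565 3.916 0.404
v -2.829 4.211 0.189
v -3.227 4.345 0.028
v -3.667 4.29 -0.043
v -4.05 4.056 -0.008
v -4.287 3.698 0.126
v -4.324 3.297 0.328
v -4.153 2.946 0.552
v -3.812 2.725 0.746
v -3.381 2.685 0.865
v -2.957 2.834 0.884
v 4.269 3.464 -2.684
v 5.029 2.855 -2.859
v 4.412 1.627 -1.272
v 3.651 2.236 -1.096
v 5.215 3.279 -2.459
v 4.598 2.051 -0.871
v 5.039 3.774 -2.144
v 4.422 2.546 -0.557
v 4.569 4.15 -2.036
v 3.951 2.922 -0.449
v 3.984 4.264 -2.175
v 3.367 3.036 -0.588
v 3.508 4.073 -2.508
v 2.891 2.845 -0.921
v 3.322 3.649 -2.909
v 2.705 2.421 -1.321
v 3.498 3.154 -3.223
v 2.881 1.926 -1.636
v 3.969 2.778 -3.331
v 3.351 1.55 -1.744
v 4.553 2.664 -3.192
v 3.936 1.436 -1.605
v -3.684 -2.723 -1.503
v -3.208 -2.596 -2.055
v -1.72 -3.19 -0.909
v -2.196 -3.317 -0.357
v -3.219 -2.288 -1.881
v -1.731 -2.882 -0.734
v -3.337 -2.079 -1.619
v -1.849 -2.674 -0.473
v -3.535 -2.019 -1.332
v -2.047 -2.613 -0.185
v -3.766 -2.119 -1.083
v -2.278 -2.713 0.063
v -3.979 -2.358 -0.931
v -2.491 -2.952 0.215
v -4.124 -2.68 -0.91
v -2.636 -3.275 0.236
v -4.168 -3.012 -1.025
v -2.681 -3.607 0.122
v -4.102 -3.278 -1.249
v -2.614 -3.873 -0.103
v -3.939 -3.417 -1.532
v -2.452 -4.011 -0.385
v -3.718 -3.396 -1.808
v -2.231 -3.991 -0.661
v -3.49 -3.222 -2.014
v -2.002 -3.816 -0.868
v -3.305 -2.933 -2.103
v -1.818 -3.527 -0.957
f 1 38 17
f 38 12 41
f 17 41 6
f 38 41 17
f 1 17 13
f 17 6 18
f 13 18 2
f 17 18 13
f 1 13 22
f 13 2 23
f 22 23 8
f 13 23 22
f 1 22 34
f 22 8 37
f 34 37 11
f 22 37 34
f 1 34 38
f 34 11 42
f 38 42 12
f 34 42 38
f 2 18 29
f 18 6 32
f 29 32 10
f 18 32 29
f 6 41 19
f 41 12 40
f 19 40 5
f 41 40 19
f 12 42 39
f 42 11 35
f 39 35 3
f 42 35 39
f 11 37 36
f 37 8 24
f 36 24 7
f 37 24 36
f 8 23 28
f 23 2 25
f 28 25 9
f 23 25 28
f 4 30 16
f 30 10 31
f 16 31 5
f 30 31 16
f 4 16 14
f 16 5 15
f 14 15 3
f 16 15 14
f 4 14 21
f 14 3 20
f 21 20 7
f 14 20 21
f 4 21 26
f 21 7 27
f 26 27 9
f 21 27 26
f 4 26 30
f 26 9 33
f 30 33 10
f 26 33 30
f 5 31 19
f 31 10 32
f 19 32 6
f 31 32 19
f 3 15 39
f 15 5 40
f 39 40 12
f 15 40 39
f 7 20 36
f 20 3 35
f 36 35 11
f 20 35 36
f 9 27 28
f 27 7 24
f 28 24 8
f 27 24 28
f 10 33 29
f 33 9 25
f 29 25 2
f 33 25 29
f 44 43 46
f 44 46 45
f 46 43 47
f 46 47 45
f 47 43 48
f 47 48 45
f 48 43 49
f 48 49 45
f 49 43 50
f 49 50 45
f 50 43 51
f 50 51 45
f 51 43 52
f 51 52 45
f 52 43 53
f 52 53 45
f 53 43 54
f 53 54 45
f 54 43 55
f 54 55 45
f 55 43 44
f 55 44 45
f 57 56 59
f 57 59 58
f 59 56 60
f 59 60 58
f 60 56 61
f 60 61 58
f 61 56 62
f 61 62 58
f 62 56 63
f 62 63 58
f 63 56 64
f 63 64 58
f 64 56 65
f 64 65 58
f 65 56 66
f 65 66 58
f 66 56 67
f 66 67 58
f 67 56 68
f 67 68 58
f 68 56 69
f 68 69 58
f 69 56 70
f 69 70 58
f 70 56 57
f 70 57 58
f 72 71 75
f 72 75 73
f 73 75 76
f 73 76 74
f 75 71 77
f 75 77 76
f 76 77 78
f 76 78 74
f 77 71 79
f 77 79 78
f 78 79 80
f 78 80 74
f 79 71 81
f 79 81 80
f 80 81 82
f 80 82 74
f 81 71 83
f 81 83 82
f 82 83 84
f 82 84 74
f 83 71 85
f 83 85 84
f 84 85 86
f 84 86 74
f 85 71 87
f 85 87 86
f 86 87 88
f 86 88 74
f 87 71 89
f 87 89 88
f 88 89 90
f 88 90 74
f 89 71 91
f 89 91 90
f 90 91 92
f 90 92 74
f 91 71 72
f 91 72 92
f 92 72 73
f 92 73 74
f 94 93 97
f 94 97 95
f 95 97 98
f 95 98 96
f 97 93 99
f 97 99 98
f 98 99 100
f 98 100 96
f 99 93 101
f 99 101 100
f 100 101 102
f 100 102 96
f 101 93 103
f 101 103 102
f 102 103 104
f 102 104 96
f 103 93 105
f 103 105 104
f 104 105 106
f 104 106 96
f 105 93 107
f 105 107 106
f 106 107 108
f 106 108 96
f 107 93 109
f 107 109 108
f 108 109 110
f 108 110 96
f 109 93 111
f 109 111 110
f 110 111 112
f 110 112 96
f 111 93 113
f 111 113 112
f 112 113 114
f 112 114 96
f 113 93 115
f 113 115 114
f 114 115 116
f 114 116 96
f 115 93 117
f 115 117 116
f 116 117 118
f 116 118 96
f 117 93 119
f 117 119 118
f 118 119 120
f 118 120 96
f 119 93 94
f 119 94 120
f 120 94 95
f 120 95 96



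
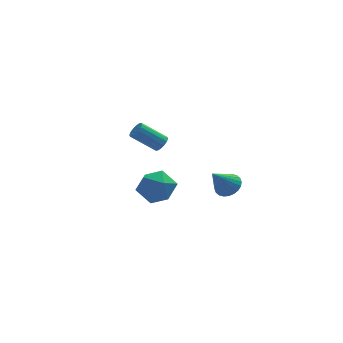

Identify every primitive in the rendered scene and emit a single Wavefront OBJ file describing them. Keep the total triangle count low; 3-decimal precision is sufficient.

v 3.035 -3.373 0.028
v 3.569 -3.867 0.211
v 2.125 -3.887 1.292
v 3.652 -3.633 0.366
v 3.641 -3.36 0.47
v 3.538 -3.088 0.506
v 3.358 -2.86 0.469
v 3.13 -2.71 0.365
v 2.886 -2.661 0.21
v 2.666 -2.72 0.027
v 2.501 -2.879 -0.155
v 2.418 -3.113 -0.31
v 2.429 -3.387 -0.414
v 2.532 -3.658 -0.45
v 2.712 -3.886 -0.413
v 2.94 -4.036 -0.31
v 3.184 -4.085 -0.154
v 3.404 -4.026 0.029
v 0.004 -2.007 2.526
v 0.303 -2.084 2.919
v -0.925 -1.811 3.907
v -1.224 -1.733 3.514
v 0.321 -1.83 2.871
v -0.908 -1.557 3.859
v 0.253 -1.624 2.73
v -0.975 -1.351 3.718
v 0.119 -1.52 2.534
v -1.109 -1.247 3.522
v -0.046 -1.546 2.337
v -1.274 -1.273 3.325
v -0.197 -1.696 2.19
v -1.426 -1.423 3.178
v -0.295 -1.929 2.133
v -1.523 -1.656 3.121
v -0.312 -2.183 2.181
v -1.541 -1.91 3.169
v -0.245 -2.389 2.322
v -1.473 -2.116 3.31
v -0.111 -2.493 2.518
v -1.339 -2.22 3.506
v 0.054 -2.467 2.715
v -1.174 -2.194 3.703
v 0.206 -2.317 2.862
v -1.023 -2.044 3.85
v -0.514 2.762 -3.746
v 0.133 3.531 -3.132
v 1.007 1.629 -3.928
v 1.654 2.398 -3.314
v 0.804 1.784 -2.778
v -0.136 2.484 -2.666
v 1.276 2.676 -4.394
v 0.336 3.376 -4.282
v 1.239 3.478 -3.533
v 0.947 2.927 -2.534
v 0.193 2.233 -4.526
v -0.099 1.682 -3.527
f 2 1 4
f 2 4 3
f 4 1 5
f 4 5 3
f 5 1 6
f 5 6 3
f 6 1 7
f 6 7 3
f 7 1 8
f 7 8 3
f 8 1 9
f 8 9 3
f 9 1 10
f 9 10 3
f 10 1 11
f 10 11 3
f 11 1 12
f 11 12 3
f 12 1 13
f 12 13 3
f 13 1 14
f 13 14 3
f 14 1 15
f 14 15 3
f 15 1 16
f 15 16 3
f 16 1 17
f 16 17 3
f 17 1 18
f 17 18 3
f 18 1 2
f 18 2 3
f 20 19 23
f 20 23 21
f 21 23 24
f 21 24 22
f 23 19 25
f 23 25 24
f 24 25 26
f 24 26 22
f 25 19 27
f 25 27 26
f 26 27 28
f 26 28 22
f 27 19 29
f 27 29 28
f 28 29 30
f 28 30 22
f 29 19 31
f 29 31 30
f 30 31 32
f 30 32 22
f 31 19 33
f 31 33 32
f 32 33 34
f 32 34 22
f 33 19 35
f 33 35 34
f 34 35 36
f 34 36 22
f 35 19 37
f 35 37 36
f 36 37 38
f 36 38 22
f 37 19 39
f 37 39 38
f 38 39 40
f 38 40 22
f 39 19 41
f 39 41 40
f 40 41 42
f 40 42 22
f 41 19 43
f 41 43 42
f 42 43 44
f 42 44 22
f 43 19 20
f 43 20 44
f 44 20 21
f 44 21 22
f 45 56 50
f 45 50 46
f 45 46 52
f 45 52 55
f 45 55 56
f 46 50 54
f 50 56 49
f 56 55 47
f 55 52 51
f 52 46 53
f 48 54 49
f 48 49 47
f 48 47 51
f 48 51 53
f 48 53 54
f 49 54 50
f 47 49 56
f 51 47 55
f 53 51 52
f 54 53 46



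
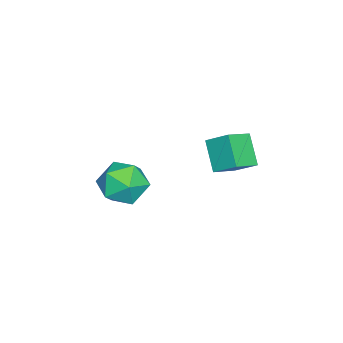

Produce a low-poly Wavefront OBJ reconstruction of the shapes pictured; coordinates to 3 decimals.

v -3.139 -2.861 -0.365
v -2.868 -2.428 0.29
v -2.672 -3.992 0.19
v -2.401 -3.559 0.845
v -3.217 -3.654 0.717
v -3.505 -2.954 0.374
v -2.035 -3.466 0.106
v -2.323 -2.766 -0.237
v -2.186 -2.802 0.581
v -2.917 -2.918 0.959
v -2.623 -3.502 -0.479
v -3.354 -3.618 -0.101
v -3.716 -0.473 2.111
v -3.579 0.215 2.608
v -3.096 -0.04 1.34
v -2.96 0.649 1.836
v -3 -0.869 2.464
v -2.864 -0.18 2.96
v -2.381 -0.435 1.692
v -2.244 0.253 2.189
f 1 12 6
f 1 6 2
f 1 2 8
f 1 8 11
f 1 11 12
f 2 6 10
f 6 12 5
f 12 11 3
f 11 8 7
f 8 2 9
f 4 10 5
f 4 5 3
f 4 3 7
f 4 7 9
f 4 9 10
f 5 10 6
f 3 5 12
f 7 3 11
f 9 7 8
f 10 9 2
f 14 16 13
f 17 14 13
f 13 16 15
f 15 17 13
f 14 20 16
f 18 14 17
f 18 20 14
f 16 20 15
f 19 17 15
f 15 20 19
f 19 18 17
f 20 18 19



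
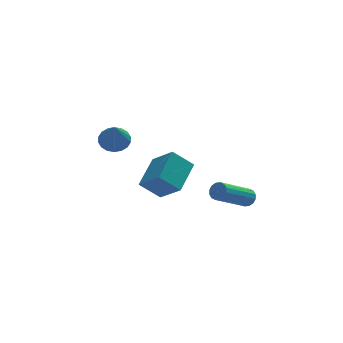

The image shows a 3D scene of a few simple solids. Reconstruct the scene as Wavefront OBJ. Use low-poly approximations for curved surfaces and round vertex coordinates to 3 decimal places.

v -3.321 4.417 -1.339
v -2.508 4.381 -1.245
v -3.559 3.283 0.279
v -2.599 4.677 -1.051
v -2.833 4.921 -0.914
v -3.164 5.065 -0.862
v -3.526 5.081 -0.904
v -3.848 4.965 -1.032
v -4.065 4.741 -1.221
v -4.135 4.453 -1.433
v -4.044 4.157 -1.627
v -3.81 3.913 -1.764
v -3.479 3.769 -1.816
v -3.117 3.753 -1.774
v -2.795 3.869 -1.646
v -2.578 4.093 -1.457
v 1.737 -1.727 -2.406
v 2.079 -1.954 -2.088
v 0.426 -2.72 -0.855
v 0.083 -2.493 -1.174
v 2.041 -1.708 -1.986
v 0.388 -2.474 -0.753
v 1.922 -1.467 -1.996
v 0.269 -2.233 -0.763
v 1.753 -1.295 -2.116
v 0.1 -2.062 -0.884
v 1.579 -1.24 -2.314
v -0.074 -2.006 -1.082
v 1.448 -1.314 -2.537
v -0.205 -2.081 -1.304
v 1.394 -1.5 -2.725
v -0.259 -2.266 -1.492
v 1.432 -1.746 -2.827
v -0.221 -2.512 -1.594
v 1.551 -1.987 -2.817
v -0.102 -2.753 -1.584
v 1.72 -2.158 -2.696
v 0.067 -2.925 -1.464
v 1.894 -2.214 -2.498
v 0.241 -2.98 -1.266
v 2.025 -2.139 -2.276
v 0.372 -2.906 -1.043
v -1.874 0.774 -3.435
v -2.879 1.025 -2.524
v -0.847 2.205 -2.696
v -1.852 2.455 -1.785
v -1.148 -0.315 -2.335
v -2.153 -0.065 -1.424
v -0.121 1.115 -1.596
v -1.126 1.366 -0.685
f 2 1 4
f 2 4 3
f 4 1 5
f 4 5 3
f 5 1 6
f 5 6 3
f 6 1 7
f 6 7 3
f 7 1 8
f 7 8 3
f 8 1 9
f 8 9 3
f 9 1 10
f 9 10 3
f 10 1 11
f 10 11 3
f 11 1 12
f 11 12 3
f 12 1 13
f 12 13 3
f 13 1 14
f 13 14 3
f 14 1 15
f 14 15 3
f 15 1 16
f 15 16 3
f 16 1 2
f 16 2 3
f 18 17 21
f 18 21 19
f 19 21 22
f 19 22 20
f 21 17 23
f 21 23 22
f 22 23 24
f 22 24 20
f 23 17 25
f 23 25 24
f 24 25 26
f 24 26 20
f 25 17 27
f 25 27 26
f 26 27 28
f 26 28 20
f 27 17 29
f 27 29 28
f 28 29 30
f 28 30 20
f 29 17 31
f 29 31 30
f 30 31 32
f 30 32 20
f 31 17 33
f 31 33 32
f 32 33 34
f 32 34 20
f 33 17 35
f 33 35 34
f 34 35 36
f 34 36 20
f 35 17 37
f 35 37 36
f 36 37 38
f 36 38 20
f 37 17 39
f 37 39 38
f 38 39 40
f 38 40 20
f 39 17 41
f 39 41 40
f 40 41 42
f 40 42 20
f 41 17 18
f 41 18 42
f 42 18 19
f 42 19 20
f 44 46 43
f 47 44 43
f 43 46 45
f 45 47 43
f 44 50 46
f 48 44 47
f 48 50 44
f 46 50 45
f 49 47 45
f 45 50 49
f 49 48 47
f 50 48 49



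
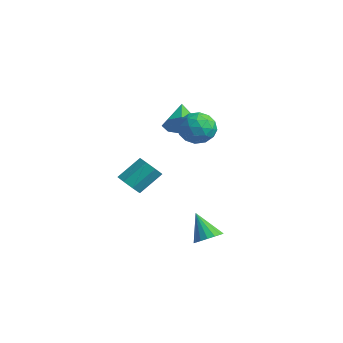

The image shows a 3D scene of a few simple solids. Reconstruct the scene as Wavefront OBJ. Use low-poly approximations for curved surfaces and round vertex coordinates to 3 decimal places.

v 4.202 -0.477 -4.259
v 4.843 -0.56 -3.822
v 3.258 -0.623 -2.901
v 4.783 -0.192 -3.824
v 4.591 0.111 -3.925
v 4.309 0.28 -4.103
v 4.003 0.275 -4.316
v 3.742 0.098 -4.516
v 3.587 -0.21 -4.658
v 3.572 -0.58 -4.708
v 3.702 -0.926 -4.655
v 3.947 -1.169 -4.511
v 4.249 -1.254 -4.31
v 4.541 -1.16 -4.097
v 4.756 -0.91 -3.921
v -1.69 -1.438 -2.772
v -1.332 -1.952 -2.258
v -1.171 -0.735 -1.155
v -1.53 -0.222 -1.668
v -0.926 -1.667 -2.631
v -0.765 -0.451 -1.527
v -0.968 -1.248 -3.086
v -0.808 -0.032 -1.983
v -1.434 -0.941 -3.357
v -1.273 0.275 -2.254
v -2.049 -0.925 -3.285
v -1.888 0.292 -2.182
v -2.455 -1.209 -2.913
v -2.294 0.007 -1.809
v -2.412 -1.628 -2.457
v -2.252 -0.412 -1.354
v -1.947 -1.935 -2.186
v -1.786 -0.719 -1.083
v 1.718 -0.034 2.635
v 2.375 0.743 2.568
v 2.965 -1.103 2.472
v 3.622 -0.326 2.405
v 3.152 -0.522 3.289
v 2.381 0.138 3.39
v 2.959 -0.498 1.65
v 2.188 0.162 1.751
v 3.142 0.456 1.96
v 3.261 0.441 2.973
v 2.079 -0.801 2.067
v 2.198 -0.816 3.08
v 1.937 0.448 2.616
v 3.403 -0.808 2.424
v 3.127 -0.923 2.944
v 3.513 -0.467 2.905
v 1.941 0.093 3.098
v 2.327 0.549 3.06
v 2.784 -0.194 3.483
v 3.013 -0.909 1.98
v 3.399 -0.453 1.942
v 1.827 0.107 2.135
v 2.213 0.563 2.096
v 2.556 -0.166 1.557
v 2.774 0.736 2.219
v 3.507 0.108 2.124
v 3.117 0.007 1.68
v 2.664 0.395 1.739
v 2.844 0.728 2.815
v 3.577 0.1 2.719
v 3.301 -0.016 3.238
v 2.848 0.372 3.297
v 3.295 0.559 2.457
v 1.763 -0.46 2.321
v 2.496 -1.088 2.225
v 2.492 -0.732 1.743
v 2.039 -0.344 1.802
v 1.833 -0.468 2.916
v 2.566 -1.096 2.821
v 2.676 -0.755 3.301
v 2.223 -0.367 3.36
v 2.045 -0.919 2.583
v 0.666 0.225 1.871
v 1.381 0.586 2.452
v -0.446 0.915 2.809
v 1.199 1.059 1.889
v 0.704 1.044 1.315
v 0.187 0.549 1.067
v -0.05 -0.136 1.289
v 0.132 -0.609 1.852
v 0.627 -0.593 2.426
v 1.144 -0.099 2.675
f 2 1 4
f 2 4 3
f 4 1 5
f 4 5 3
f 5 1 6
f 5 6 3
f 6 1 7
f 6 7 3
f 7 1 8
f 7 8 3
f 8 1 9
f 8 9 3
f 9 1 10
f 9 10 3
f 10 1 11
f 10 11 3
f 11 1 12
f 11 12 3
f 12 1 13
f 12 13 3
f 13 1 14
f 13 14 3
f 14 1 15
f 14 15 3
f 15 1 2
f 15 2 3
f 17 16 20
f 17 20 18
f 18 20 21
f 18 21 19
f 20 16 22
f 20 22 21
f 21 22 23
f 21 23 19
f 22 16 24
f 22 24 23
f 23 24 25
f 23 25 19
f 24 16 26
f 24 26 25
f 25 26 27
f 25 27 19
f 26 16 28
f 26 28 27
f 27 28 29
f 27 29 19
f 28 16 30
f 28 30 29
f 29 30 31
f 29 31 19
f 30 16 32
f 30 32 31
f 31 32 33
f 31 33 19
f 32 16 17
f 32 17 33
f 33 17 18
f 33 18 19
f 34 71 50
f 71 45 74
f 50 74 39
f 71 74 50
f 34 50 46
f 50 39 51
f 46 51 35
f 50 51 46
f 34 46 55
f 46 35 56
f 55 56 41
f 46 56 55
f 34 55 67
f 55 41 70
f 67 70 44
f 55 70 67
f 34 67 71
f 67 44 75
f 71 75 45
f 67 75 71
f 35 51 62
f 51 39 65
f 62 65 43
f 51 65 62
f 39 74 52
f 74 45 73
f 52 73 38
f 74 73 52
f 45 75 72
f 75 44 68
f 72 68 36
f 75 68 72
f 44 70 69
f 70 41 57
f 69 57 40
f 70 57 69
f 41 56 61
f 56 35 58
f 61 58 42
f 56 58 61
f 37 63 49
f 63 43 64
f 49 64 38
f 63 64 49
f 37 49 47
f 49 38 48
f 47 48 36
f 49 48 47
f 37 47 54
f 47 36 53
f 54 53 40
f 47 53 54
f 37 54 59
f 54 40 60
f 59 60 42
f 54 60 59
f 37 59 63
f 59 42 66
f 63 66 43
f 59 66 63
f 38 64 52
f 64 43 65
f 52 65 39
f 64 65 52
f 36 48 72
f 48 38 73
f 72 73 45
f 48 73 72
f 40 53 69
f 53 36 68
f 69 68 44
f 53 68 69
f 42 60 61
f 60 40 57
f 61 57 41
f 60 57 61
f 43 66 62
f 66 42 58
f 62 58 35
f 66 58 62
f 77 76 79
f 77 79 78
f 79 76 80
f 79 80 78
f 80 76 81
f 80 81 78
f 81 76 82
f 81 82 78
f 82 76 83
f 82 83 78
f 83 76 84
f 83 84 78
f 84 76 85
f 84 85 78
f 85 76 77
f 85 77 78



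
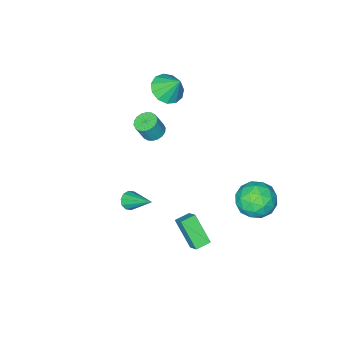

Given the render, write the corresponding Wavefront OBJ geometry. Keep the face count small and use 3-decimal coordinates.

v 3.166 1.006 0.666
v 3.641 0.833 0.971
v 2.994 2.654 1.874
v 3.754 1.045 0.697
v 3.643 1.243 0.411
v 3.349 1.35 0.223
v 2.986 1.326 0.204
v 2.691 1.179 0.362
v 2.578 0.967 0.636
v 2.69 0.769 0.922
v 2.983 0.662 1.11
v 3.346 0.686 1.128
v -4.868 3.677 -2.262
v -3.937 4.359 -2.746
v -3.543 2.241 -1.734
v -2.612 2.923 -2.218
v -3.197 3.309 -1.181
v -4.016 4.197 -1.508
v -3.464 2.403 -2.972
v -4.283 3.291 -3.299
v -3.069 3.572 -3.185
v -2.904 4.131 -2.078
v -4.576 2.469 -2.402
v -4.411 3.028 -1.295
v -4.519 4.144 -2.551
v -2.961 2.456 -1.929
v -3.305 2.683 -1.32
v -2.757 3.084 -1.605
v -4.566 4.049 -1.823
v -4.018 4.449 -2.107
v -3.583 3.832 -1.187
v -3.462 2.151 -2.373
v -2.914 2.551 -2.657
v -4.723 3.516 -2.875
v -4.175 3.917 -3.16
v -3.897 2.768 -3.293
v -3.462 4.082 -3.093
v -2.683 3.238 -2.782
v -3.183 2.933 -3.226
v -3.665 3.454 -3.418
v -3.365 4.411 -2.442
v -2.585 3.567 -2.132
v -2.929 3.794 -1.523
v -3.411 4.316 -1.715
v -2.855 3.948 -2.7
v -4.895 3.033 -2.348
v -4.115 2.189 -2.038
v -4.069 2.284 -2.765
v -4.551 2.806 -2.957
v -4.797 3.362 -1.698
v -4.018 2.518 -1.387
v -3.815 3.146 -1.062
v -4.297 3.667 -1.254
v -4.625 2.652 -1.78
v -1.51 -2.866 0.509
v -0.978 -3.237 0.246
v -0.478 -3.345 1.408
v -1.01 -2.974 1.671
v -0.873 -2.944 0.228
v -0.374 -3.052 1.391
v -0.895 -2.636 0.266
v -0.395 -2.744 1.429
v -1.038 -2.373 0.352
v -0.539 -2.481 1.515
v -1.275 -2.208 0.469
v -0.776 -2.316 1.632
v -1.558 -2.173 0.594
v -1.059 -2.281 1.756
v -1.832 -2.276 0.702
v -1.333 -2.383 1.864
v -2.042 -2.495 0.772
v -1.542 -2.603 1.934
v -2.146 -2.788 0.789
v -1.647 -2.896 1.952
v -2.125 -3.096 0.751
v -1.625 -3.204 1.914
v -1.981 -3.359 0.665
v -1.482 -3.467 1.828
v -1.744 -3.524 0.548
v -1.245 -3.632 1.711
v -1.461 -3.559 0.424
v -0.962 -3.667 1.586
v -1.187 -3.457 0.316
v -0.688 -3.564 1.478
v -2.968 -3.473 3.046
v -2.347 -2.757 2.645
v -3.172 -2.587 4.314
v -2.883 -2.625 2.467
v -3.447 -2.763 2.473
v -3.859 -3.126 2.661
v -3.988 -3.6 2.971
v -3.793 -4.033 3.305
v -3.337 -4.288 3.557
v -2.763 -4.285 3.646
v -2.255 -4.023 3.545
v -1.973 -3.588 3.286
v -2.007 -3.115 2.95
v 0.556 4.033 -2.263
v 0.571 2.76 -0.853
v 0.756 4.784 -1.587
v 0.771 3.511 -0.177
v 1.429 3.909 -2.383
v 1.444 2.636 -0.973
v 1.629 4.66 -1.707
v 1.644 3.387 -0.297
f 2 1 4
f 2 4 3
f 4 1 5
f 4 5 3
f 5 1 6
f 5 6 3
f 6 1 7
f 6 7 3
f 7 1 8
f 7 8 3
f 8 1 9
f 8 9 3
f 9 1 10
f 9 10 3
f 10 1 11
f 10 11 3
f 11 1 12
f 11 12 3
f 12 1 2
f 12 2 3
f 13 50 29
f 50 24 53
f 29 53 18
f 50 53 29
f 13 29 25
f 29 18 30
f 25 30 14
f 29 30 25
f 13 25 34
f 25 14 35
f 34 35 20
f 25 35 34
f 13 34 46
f 34 20 49
f 46 49 23
f 34 49 46
f 13 46 50
f 46 23 54
f 50 54 24
f 46 54 50
f 14 30 41
f 30 18 44
f 41 44 22
f 30 44 41
f 18 53 31
f 53 24 52
f 31 52 17
f 53 52 31
f 24 54 51
f 54 23 47
f 51 47 15
f 54 47 51
f 23 49 48
f 49 20 36
f 48 36 19
f 49 36 48
f 20 35 40
f 35 14 37
f 40 37 21
f 35 37 40
f 16 42 28
f 42 22 43
f 28 43 17
f 42 43 28
f 16 28 26
f 28 17 27
f 26 27 15
f 28 27 26
f 16 26 33
f 26 15 32
f 33 32 19
f 26 32 33
f 16 33 38
f 33 19 39
f 38 39 21
f 33 39 38
f 16 38 42
f 38 21 45
f 42 45 22
f 38 45 42
f 17 43 31
f 43 22 44
f 31 44 18
f 43 44 31
f 15 27 51
f 27 17 52
f 51 52 24
f 27 52 51
f 19 32 48
f 32 15 47
f 48 47 23
f 32 47 48
f 21 39 40
f 39 19 36
f 40 36 20
f 39 36 40
f 22 45 41
f 45 21 37
f 41 37 14
f 45 37 41
f 56 55 59
f 56 59 57
f 57 59 60
f 57 60 58
f 59 55 61
f 59 61 60
f 60 61 62
f 60 62 58
f 61 55 63
f 61 63 62
f 62 63 64
f 62 64 58
f 63 55 65
f 63 65 64
f 64 65 66
f 64 66 58
f 65 55 67
f 65 67 66
f 66 67 68
f 66 68 58
f 67 55 69
f 67 69 68
f 68 69 70
f 68 70 58
f 69 55 71
f 69 71 70
f 70 71 72
f 70 72 58
f 71 55 73
f 71 73 72
f 72 73 74
f 72 74 58
f 73 55 75
f 73 75 74
f 74 75 76
f 74 76 58
f 75 55 77
f 75 77 76
f 76 77 78
f 76 78 58
f 77 55 79
f 77 79 78
f 78 79 80
f 78 80 58
f 79 55 81
f 79 81 80
f 80 81 82
f 80 82 58
f 81 55 83
f 81 83 82
f 82 83 84
f 82 84 58
f 83 55 56
f 83 56 84
f 84 56 57
f 84 57 58
f 86 85 88
f 86 88 87
f 88 85 89
f 88 89 87
f 89 85 90
f 89 90 87
f 90 85 91
f 90 91 87
f 91 85 92
f 91 92 87
f 92 85 93
f 92 93 87
f 93 85 94
f 93 94 87
f 94 85 95
f 94 95 87
f 95 85 96
f 95 96 87
f 96 85 97
f 96 97 87
f 97 85 86
f 97 86 87
f 99 101 98
f 102 99 98
f 98 101 100
f 100 102 98
f 99 105 101
f 103 99 102
f 103 105 99
f 101 105 100
f 104 102 100
f 100 105 104
f 104 103 102
f 105 103 104



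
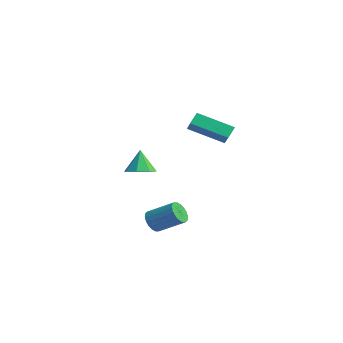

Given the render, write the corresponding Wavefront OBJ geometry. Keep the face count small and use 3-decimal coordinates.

v 1.524 0.992 4.144
v 1.314 1.524 4.718
v 0.582 1.383 3.438
v 0.373 1.915 4.012
v 2.807 2.465 3.248
v 2.598 2.997 3.822
v 1.866 2.856 2.542
v 1.656 3.388 3.116
v -3.306 0.829 -0.7
v -2.711 1.487 -0.624
v -3.774 1.091 0.7
v -3.309 1.704 -0.865
v -3.906 1.409 -1.009
v -4.151 0.774 -0.973
v -3.901 0.172 -0.777
v -3.302 -0.045 -0.536
v -2.705 0.25 -0.391
v -2.46 0.884 -0.428
v -0.854 0.17 -3.444
v -0.308 -0.201 -3.755
v 0.84 0.759 -2.888
v 0.294 1.13 -2.576
v -0.356 0.044 -3.963
v 0.792 1.004 -3.095
v -0.503 0.314 -4.068
v 0.645 1.275 -3.2
v -0.72 0.556 -4.049
v 0.428 1.516 -3.181
v -0.963 0.721 -3.91
v 0.185 1.681 -3.042
v -1.184 0.777 -3.679
v -0.036 1.737 -2.811
v -1.34 0.713 -3.401
v -0.192 1.673 -2.534
v -1.4 0.541 -3.132
v -0.252 1.501 -2.265
v -1.352 0.296 -2.925
v -0.204 1.256 -2.057
v -1.205 0.025 -2.82
v -0.057 0.986 -1.952
v -0.988 -0.216 -2.839
v 0.16 0.744 -1.971
v -0.745 -0.381 -2.978
v 0.403 0.579 -2.11
v -0.524 -0.437 -3.209
v 0.624 0.523 -2.341
v -0.368 -0.373 -3.486
v 0.78 0.587 -2.619
f 2 4 1
f 5 2 1
f 1 4 3
f 3 5 1
f 2 8 4
f 6 2 5
f 6 8 2
f 4 8 3
f 7 5 3
f 3 8 7
f 7 6 5
f 8 6 7
f 10 9 12
f 10 12 11
f 12 9 13
f 12 13 11
f 13 9 14
f 13 14 11
f 14 9 15
f 14 15 11
f 15 9 16
f 15 16 11
f 16 9 17
f 16 17 11
f 17 9 18
f 17 18 11
f 18 9 10
f 18 10 11
f 20 19 23
f 20 23 21
f 21 23 24
f 21 24 22
f 23 19 25
f 23 25 24
f 24 25 26
f 24 26 22
f 25 19 27
f 25 27 26
f 26 27 28
f 26 28 22
f 27 19 29
f 27 29 28
f 28 29 30
f 28 30 22
f 29 19 31
f 29 31 30
f 30 31 32
f 30 32 22
f 31 19 33
f 31 33 32
f 32 33 34
f 32 34 22
f 33 19 35
f 33 35 34
f 34 35 36
f 34 36 22
f 35 19 37
f 35 37 36
f 36 37 38
f 36 38 22
f 37 19 39
f 37 39 38
f 38 39 40
f 38 40 22
f 39 19 41
f 39 41 40
f 40 41 42
f 40 42 22
f 41 19 43
f 41 43 42
f 42 43 44
f 42 44 22
f 43 19 45
f 43 45 44
f 44 45 46
f 44 46 22
f 45 19 47
f 45 47 46
f 46 47 48
f 46 48 22
f 47 19 20
f 47 20 48
f 48 20 21
f 48 21 22



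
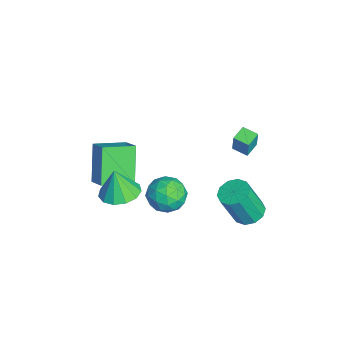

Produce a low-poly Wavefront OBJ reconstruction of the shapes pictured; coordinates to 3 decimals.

v 3.383 -2.035 1.323
v 4.068 -1.331 1.51
v 3.217 -2.265 2.797
v 3.569 -1.068 1.495
v 3.012 -1.112 1.425
v 2.572 -1.45 1.323
v 2.39 -1.973 1.221
v 2.523 -2.516 1.152
v 2.929 -2.907 1.137
v 3.479 -3.02 1.181
v 3.999 -2.821 1.271
v 4.323 -2.373 1.377
v 4.348 -1.817 1.466
v 3.45 3.887 -0.723
v 4.183 3.603 -0.919
v 4.383 2.828 0.946
v 3.65 3.113 1.143
v 4.24 4.065 -0.734
v 4.44 3.29 1.132
v 3.996 4.458 -0.544
v 4.196 3.684 1.321
v 3.543 4.634 -0.423
v 3.743 3.859 1.443
v 3.055 4.524 -0.416
v 3.255 3.75 1.45
v 2.717 4.172 -0.526
v 2.917 3.397 1.339
v 2.66 3.71 -0.712
v 2.86 2.935 1.154
v 2.904 3.316 -0.901
v 3.104 2.542 0.964
v 3.357 3.141 -1.023
v 3.557 2.366 0.843
v 3.845 3.25 -1.03
v 4.045 2.476 0.836
v -1.941 -3.032 -0.309
v -0.984 -2.613 0.34
v -2.352 -1.41 -0.749
v -1.395 -0.991 -0.1
v -0.685 -3.189 -2.06
v 0.272 -2.77 -1.411
v -1.096 -1.567 -2.5
v -0.139 -1.148 -1.851
v 2.176 0.13 0.497
v 2.591 0.606 1.298
v 3.669 -0.406 0.042
v 4.084 0.07 0.843
v 3.487 -0.744 0.987
v 2.564 -0.413 1.268
v 3.696 0.613 0.072
v 2.773 0.944 0.353
v 3.53 0.905 1.035
v 3.401 0.066 1.601
v 2.859 0.134 -0.261
v 2.73 -0.705 0.305
v 2.252 0.415 0.937
v 4.008 -0.215 0.403
v 3.657 -0.694 0.487
v 3.9 -0.414 0.958
v 2.237 -0.184 0.92
v 2.481 0.096 1.391
v 3.007 -0.698 1.208
v 3.779 0.104 -0.051
v 4.023 0.384 0.42
v 2.36 0.614 0.382
v 2.603 0.894 0.853
v 3.253 0.898 0.132
v 3.048 0.871 1.254
v 3.926 0.555 0.986
v 3.698 0.874 0.533
v 3.156 1.069 0.698
v 2.973 0.378 1.586
v 3.85 0.062 1.319
v 3.499 -0.416 1.403
v 2.957 -0.222 1.569
v 3.525 0.553 1.432
v 2.41 0.138 0.021
v 3.287 -0.178 -0.246
v 3.303 0.422 -0.229
v 2.761 0.616 -0.063
v 2.334 -0.355 0.354
v 3.212 -0.671 0.086
v 3.104 -0.869 0.642
v 2.562 -0.674 0.807
v 2.735 -0.353 -0.092
v 1.014 3.769 2.566
v 1.291 3.774 3.641
v 1.491 4.411 2.44
v 1.768 4.417 3.515
v 1.652 3.263 2.405
v 1.929 3.269 3.48
v 2.129 3.906 2.279
v 2.406 3.911 3.354
f 2 1 4
f 2 4 3
f 4 1 5
f 4 5 3
f 5 1 6
f 5 6 3
f 6 1 7
f 6 7 3
f 7 1 8
f 7 8 3
f 8 1 9
f 8 9 3
f 9 1 10
f 9 10 3
f 10 1 11
f 10 11 3
f 11 1 12
f 11 12 3
f 12 1 13
f 12 13 3
f 13 1 2
f 13 2 3
f 15 14 18
f 15 18 16
f 16 18 19
f 16 19 17
f 18 14 20
f 18 20 19
f 19 20 21
f 19 21 17
f 20 14 22
f 20 22 21
f 21 22 23
f 21 23 17
f 22 14 24
f 22 24 23
f 23 24 25
f 23 25 17
f 24 14 26
f 24 26 25
f 25 26 27
f 25 27 17
f 26 14 28
f 26 28 27
f 27 28 29
f 27 29 17
f 28 14 30
f 28 30 29
f 29 30 31
f 29 31 17
f 30 14 32
f 30 32 31
f 31 32 33
f 31 33 17
f 32 14 34
f 32 34 33
f 33 34 35
f 33 35 17
f 34 14 15
f 34 15 35
f 35 15 16
f 35 16 17
f 37 39 36
f 40 37 36
f 36 39 38
f 38 40 36
f 37 43 39
f 41 37 40
f 41 43 37
f 39 43 38
f 42 40 38
f 38 43 42
f 42 41 40
f 43 41 42
f 44 81 60
f 81 55 84
f 60 84 49
f 81 84 60
f 44 60 56
f 60 49 61
f 56 61 45
f 60 61 56
f 44 56 65
f 56 45 66
f 65 66 51
f 56 66 65
f 44 65 77
f 65 51 80
f 77 80 54
f 65 80 77
f 44 77 81
f 77 54 85
f 81 85 55
f 77 85 81
f 45 61 72
f 61 49 75
f 72 75 53
f 61 75 72
f 49 84 62
f 84 55 83
f 62 83 48
f 84 83 62
f 55 85 82
f 85 54 78
f 82 78 46
f 85 78 82
f 54 80 79
f 80 51 67
f 79 67 50
f 80 67 79
f 51 66 71
f 66 45 68
f 71 68 52
f 66 68 71
f 47 73 59
f 73 53 74
f 59 74 48
f 73 74 59
f 47 59 57
f 59 48 58
f 57 58 46
f 59 58 57
f 47 57 64
f 57 46 63
f 64 63 50
f 57 63 64
f 47 64 69
f 64 50 70
f 69 70 52
f 64 70 69
f 47 69 73
f 69 52 76
f 73 76 53
f 69 76 73
f 48 74 62
f 74 53 75
f 62 75 49
f 74 75 62
f 46 58 82
f 58 48 83
f 82 83 55
f 58 83 82
f 50 63 79
f 63 46 78
f 79 78 54
f 63 78 79
f 52 70 71
f 70 50 67
f 71 67 51
f 70 67 71
f 53 76 72
f 76 52 68
f 72 68 45
f 76 68 72
f 87 89 86
f 90 87 86
f 86 89 88
f 88 90 86
f 87 93 89
f 91 87 90
f 91 93 87
f 89 93 88
f 92 90 88
f 88 93 92
f 92 91 90
f 93 91 92

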